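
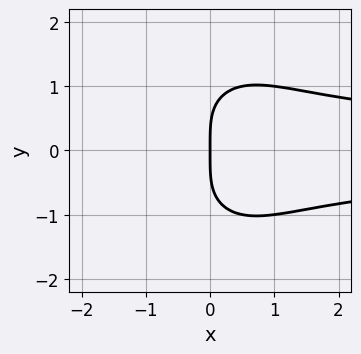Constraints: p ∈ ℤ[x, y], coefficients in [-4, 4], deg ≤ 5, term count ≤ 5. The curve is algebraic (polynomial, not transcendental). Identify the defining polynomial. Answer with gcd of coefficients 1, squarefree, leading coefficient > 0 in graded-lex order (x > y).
2*x^2*y^2 + y^4 - 3*x

Degree: a generic line meets the curve in up to 4 points, so deg p = 4.
Symmetries: it's symmetric under y → −y, forcing even powers of y.
From the axis intercepts and sections: one y-axis crossing is at y = 0; it meets the x-axis at x = 0 (among the integer gridlines).
The integer polynomial consistent with all of this is the stated p.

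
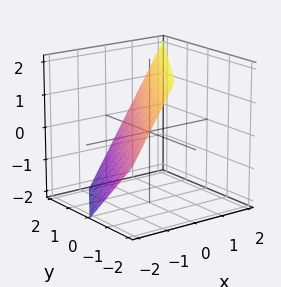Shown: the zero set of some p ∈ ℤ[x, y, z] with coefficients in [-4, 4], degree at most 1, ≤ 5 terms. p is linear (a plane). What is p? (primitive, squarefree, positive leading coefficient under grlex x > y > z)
3*x - 2*y - 2*z + 2

(a) The degree is 1 — every cross-section is a straight line — this is a plane.
(b) From the axis intercepts and sections: one z-axis crossing is at z = 1; it crosses the y-axis at the gridline y = 1.
(c) Assembling these constraints gives the stated polynomial.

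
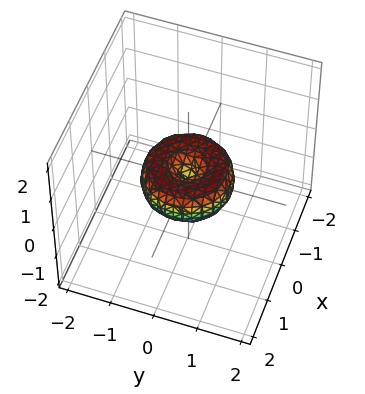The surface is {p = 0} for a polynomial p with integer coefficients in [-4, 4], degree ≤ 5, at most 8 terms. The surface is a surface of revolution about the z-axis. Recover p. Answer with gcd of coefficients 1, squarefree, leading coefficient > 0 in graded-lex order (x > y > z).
(a) deg p = 4. The shape is more complex than any degree-3 surface.
(b) Symmetries: the surface is invariant under rotation about z: p = q(x² + y², z).
(c) Observable constraints: a circular section at z = 0 has radius exactly 1; it crosses the z-axis at the gridline z = 0; among the integer gridlines, it crosses the x-axis at x ∈ {-1, 0, 1}; among the integer gridlines, it crosses the y-axis at y ∈ {-1, 0, 1}.
(d) Solving for integer coefficients yields p as stated.

x^4 + 2*x^2*y^2 + y^4 - x^2 - y^2 + z^2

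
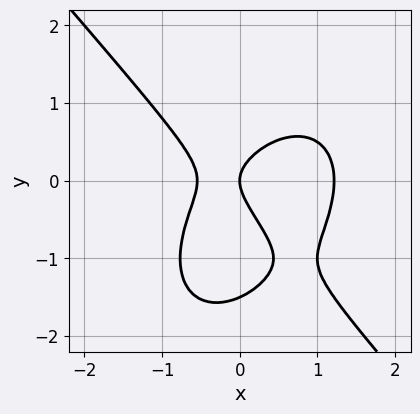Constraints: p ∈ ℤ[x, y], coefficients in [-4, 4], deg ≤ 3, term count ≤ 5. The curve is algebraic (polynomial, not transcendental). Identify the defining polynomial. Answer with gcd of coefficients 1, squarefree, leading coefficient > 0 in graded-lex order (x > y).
3*x^3 + 2*y^3 - 2*x^2 + 3*y^2 - 2*x

deg p = 3. The shape is more complex than any degree-2 curve.
From the visible intercepts: it crosses the y-axis at the gridline y = 0; it meets the x-axis at x = 0 (among the integer gridlines).
Together with the visible shape, these determine p as stated.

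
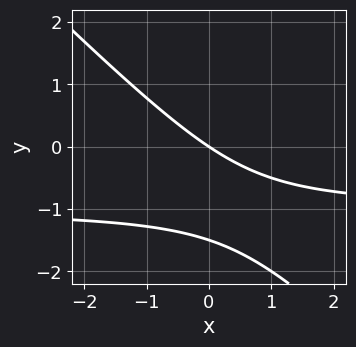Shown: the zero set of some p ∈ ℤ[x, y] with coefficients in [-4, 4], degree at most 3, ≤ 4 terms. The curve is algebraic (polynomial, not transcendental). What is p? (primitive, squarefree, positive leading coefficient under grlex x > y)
(a) deg p = 2. A generic line meets the curve in up to 2 points.
(b) From the axis intercepts and sections: it meets the y-axis at y = 0 (among the integer gridlines); it meets the x-axis at x = 0 (among the integer gridlines).
(c) Together with the visible shape, these determine p as stated.

2*x*y + 2*y^2 + 2*x + 3*y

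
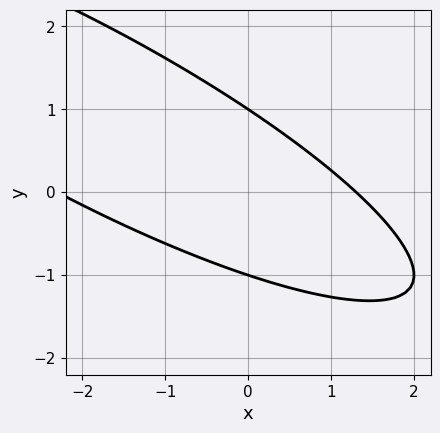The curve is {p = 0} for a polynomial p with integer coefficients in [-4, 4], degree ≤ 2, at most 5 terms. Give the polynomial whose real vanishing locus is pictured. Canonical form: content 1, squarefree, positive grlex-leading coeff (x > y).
First, deg p = 2. The shape is more complex than any degree-1 curve.
Next, checking where it meets the axes: the y-axis gridline crossings are at y ∈ {-1, 1}.
Finally, fitting integer coefficients to these (and the overall shape) gives p.

x^2 + 3*x*y + 3*y^2 + x - 3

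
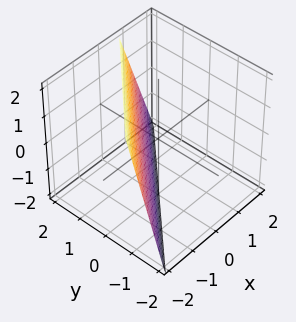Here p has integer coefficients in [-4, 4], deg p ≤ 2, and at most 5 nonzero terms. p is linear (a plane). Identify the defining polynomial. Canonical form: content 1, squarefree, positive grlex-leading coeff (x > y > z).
3*x - 3*y + z + 2

1. The degree is 1 — every cross-section is a straight line — this is a plane.
2. Against the integer gridlines: it meets the z-axis at z = -2 (among the integer gridlines).
3. Assembling these constraints gives the stated polynomial.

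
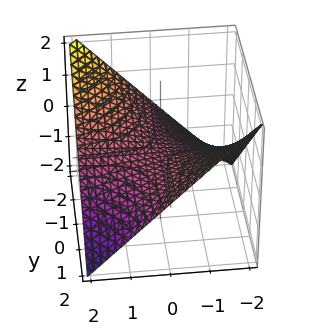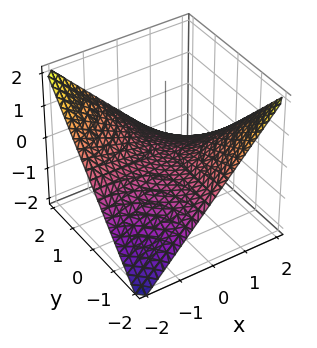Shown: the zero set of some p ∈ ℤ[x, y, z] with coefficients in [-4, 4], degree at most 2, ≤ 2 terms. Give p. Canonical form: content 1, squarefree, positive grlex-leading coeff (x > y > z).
x*y + 2*z

(a) The degree is 2 — a hyperbolic paraboloid; a quadric.
(b) Observable constraints: every point of the y-axis in the box is on the surface; the visible x-axis segment lies entirely on the surface.
(c) These observations pin down the coefficients.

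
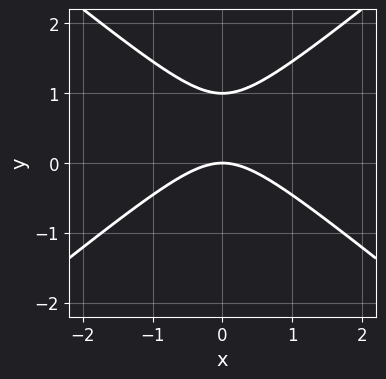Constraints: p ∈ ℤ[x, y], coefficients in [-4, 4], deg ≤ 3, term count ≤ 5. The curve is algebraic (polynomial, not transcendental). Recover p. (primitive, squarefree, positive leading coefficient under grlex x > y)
2*x^2 - 3*y^2 + 3*y

1. The degree is 2 — a generic line meets the curve in up to 2 points.
2. Symmetries: it's symmetric under x → −x, forcing even powers of x.
3. From the axis intercepts and sections: it meets the x-axis at x = 0 (among the integer gridlines); the y-axis gridline crossings are at y ∈ {0, 1}.
4. Putting this together gives p.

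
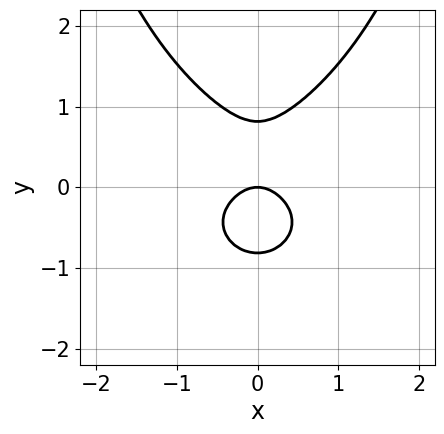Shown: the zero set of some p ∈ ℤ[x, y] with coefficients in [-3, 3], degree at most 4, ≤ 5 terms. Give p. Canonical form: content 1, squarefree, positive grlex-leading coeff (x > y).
First, deg p = 4. The shape is more complex than any degree-3 curve.
Then, symmetries: it's symmetric under x → −x, forcing even powers of x.
Next, reading off the gridlines: it crosses the y-axis at the gridline y = 0; it meets the x-axis at x = 0 (among the integer gridlines).
Finally, matching integer coefficients to the picture gives p.

2*x^2*y^2 - 3*y^3 + 3*x^2 + 2*y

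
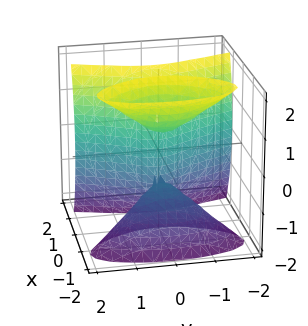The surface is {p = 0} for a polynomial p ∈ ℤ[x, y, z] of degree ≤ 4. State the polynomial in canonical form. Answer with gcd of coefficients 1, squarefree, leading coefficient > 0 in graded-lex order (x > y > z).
2*x^3 - x*z^2 + 2*x^2 - y^2 + x

1. deg p = 3. No degree-2 surface has this shape.
2. Observable constraints: the visible z-axis segment lies entirely on the surface; one x-axis crossing is at x = 0; it crosses the y-axis at the gridline y = 0.
3. Together with the visible shape, these determine p as stated.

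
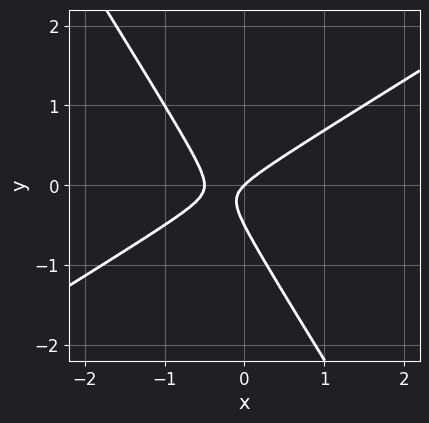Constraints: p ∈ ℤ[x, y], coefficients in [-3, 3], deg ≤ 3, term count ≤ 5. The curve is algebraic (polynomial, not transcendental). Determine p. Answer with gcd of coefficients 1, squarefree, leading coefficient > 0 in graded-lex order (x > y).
1. Degree: a generic line meets the curve in up to 2 points, so deg p = 2.
2. Reading off the gridlines: one y-axis crossing is at y = 0; it meets the x-axis at x = 0 (among the integer gridlines).
3. Putting this together gives p.

2*x^2 - 2*x*y - 2*y^2 + x - y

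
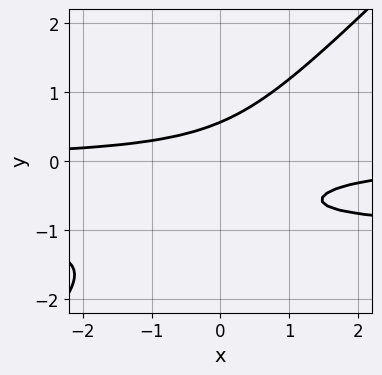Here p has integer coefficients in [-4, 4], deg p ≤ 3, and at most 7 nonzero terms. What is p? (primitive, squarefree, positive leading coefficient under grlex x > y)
1. Degree: a generic line meets the curve in up to 3 points, so deg p = 3.
2. From the axis intercepts and sections: it misses every integer gridline on the x-axis.
3. Assembling these constraints gives the stated polynomial.

2*x*y^2 - 2*y^3 + 2*x*y - 2*y^2 + 1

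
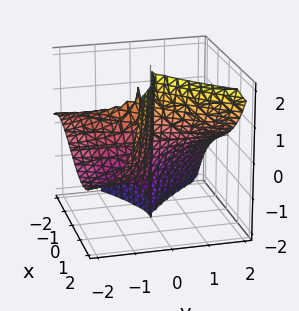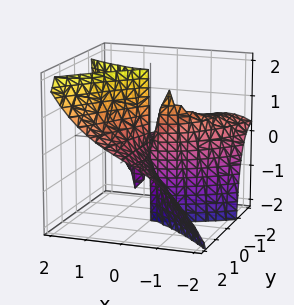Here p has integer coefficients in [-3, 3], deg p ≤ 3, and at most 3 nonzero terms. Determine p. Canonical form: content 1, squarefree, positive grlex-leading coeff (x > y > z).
First, degree: the shape is more complex than any degree-2 surface, so deg p = 3.
Then, observable constraints: the visible z-axis segment lies entirely on the surface; it crosses the x-axis at the gridline x = 0; the visible y-axis segment lies entirely on the surface.
Finally, putting this together gives p.

x^3 - 3*y^2*z + 3*x*y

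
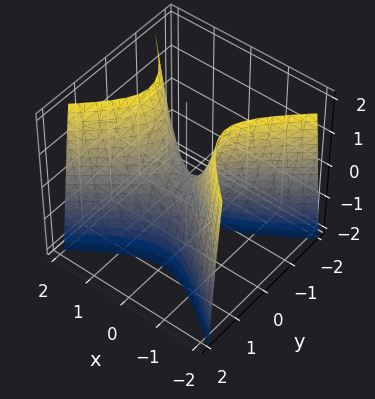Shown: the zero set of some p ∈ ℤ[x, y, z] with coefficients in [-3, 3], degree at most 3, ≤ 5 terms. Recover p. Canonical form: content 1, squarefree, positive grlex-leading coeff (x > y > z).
2*x^2 - 3*y^2 - z

1. The degree is 2 — a saddle surface; a quadric.
2. Symmetries: the x ↦ −x reflection is a symmetry, so x appears only in even powers; mirror symmetry y ↦ −y ⇒ only even powers of y.
3. From the axis intercepts and sections: one z-axis crossing is at z = 0; it meets the y-axis at y = 0 (among the integer gridlines); it crosses the x-axis at the gridline x = 0.
4. Together with the visible shape, these determine p as stated.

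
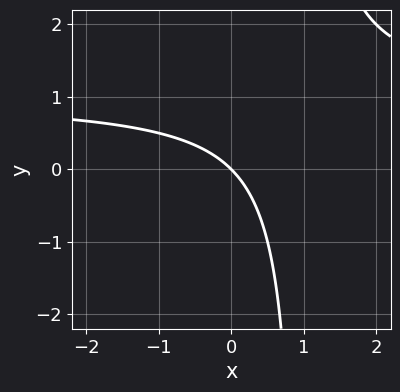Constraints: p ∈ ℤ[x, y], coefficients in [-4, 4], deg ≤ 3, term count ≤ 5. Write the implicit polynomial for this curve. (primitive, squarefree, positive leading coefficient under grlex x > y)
x*y - x - y

The degree is 2 — a generic line meets the curve in up to 2 points.
Observable constraints: it meets the y-axis at y = 0 (among the integer gridlines); one x-axis crossing is at x = 0.
The integer polynomial consistent with all of this is the stated p.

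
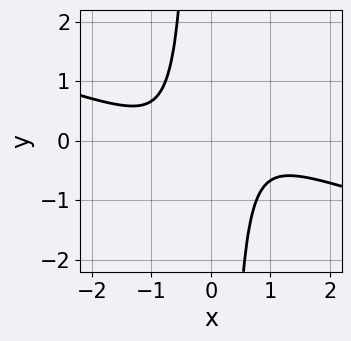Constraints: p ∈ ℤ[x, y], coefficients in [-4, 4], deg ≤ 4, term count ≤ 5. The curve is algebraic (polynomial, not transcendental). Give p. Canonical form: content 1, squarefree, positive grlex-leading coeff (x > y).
First, degree: no degree-3 curve has this shape, so deg p = 4.
Next, checking where it meets the axes: it misses every integer gridline on the y-axis; no x-intercept at any integer in the box.
Finally, assembling these constraints gives the stated polynomial.

x^4 + 3*x^3*y + 1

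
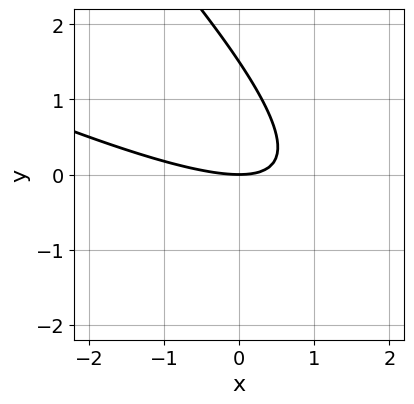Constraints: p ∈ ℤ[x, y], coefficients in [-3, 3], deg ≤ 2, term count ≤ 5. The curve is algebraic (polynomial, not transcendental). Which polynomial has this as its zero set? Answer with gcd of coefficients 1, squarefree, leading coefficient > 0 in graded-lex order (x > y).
Degree: a generic line meets the curve in up to 2 points, so deg p = 2.
Checking where it meets the axes: one x-axis crossing is at x = 0; one y-axis crossing is at y = 0.
Together with the visible shape, these determine p as stated.

x^2 + 3*x*y + 2*y^2 - 3*y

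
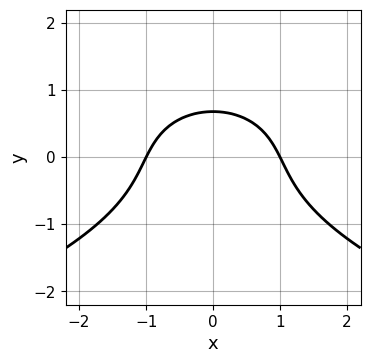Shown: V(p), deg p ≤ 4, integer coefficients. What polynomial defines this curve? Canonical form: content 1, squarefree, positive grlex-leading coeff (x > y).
y^3 + x^2 + y - 1

(a) Degree: a generic line meets the curve in up to 3 points, so deg p = 3.
(b) Symmetries: mirror symmetry x ↦ −x ⇒ only even powers of x.
(c) Against the integer gridlines: among the integer gridlines, it crosses the x-axis at x ∈ {-1, 1}.
(d) The integer polynomial consistent with all of this is the stated p.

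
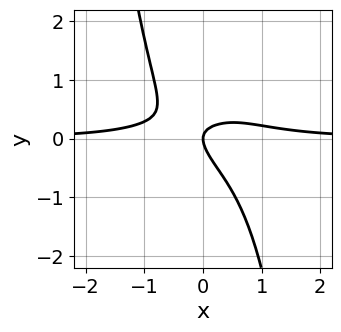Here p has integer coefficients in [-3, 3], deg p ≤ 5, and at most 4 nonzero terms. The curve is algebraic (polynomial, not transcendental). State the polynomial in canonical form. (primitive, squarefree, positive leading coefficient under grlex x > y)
2*x^3*y + 2*x*y + 2*y^2 - x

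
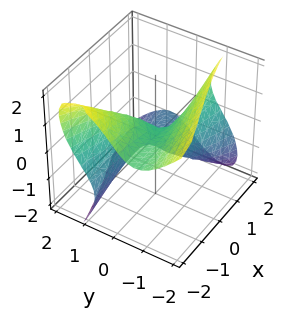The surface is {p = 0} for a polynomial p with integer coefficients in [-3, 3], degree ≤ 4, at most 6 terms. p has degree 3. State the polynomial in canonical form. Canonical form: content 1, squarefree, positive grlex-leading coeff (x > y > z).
1. Degree: a generic line meets the surface in up to 3 points, so deg p = 3.
2. Reading off the gridlines: it meets the x-axis at x = 0 (among the integer gridlines); it meets the y-axis at y = 0 (among the integer gridlines); it meets the z-axis at z = 0 (among the integer gridlines).
3. These observations pin down the coefficients.

2*x*y*z + 2*y^3 + z^3 + x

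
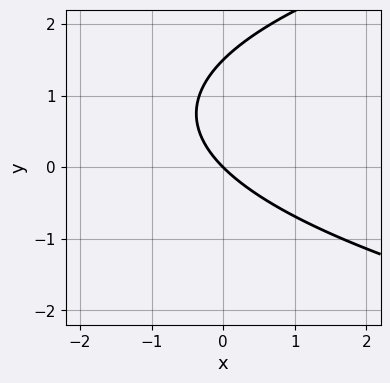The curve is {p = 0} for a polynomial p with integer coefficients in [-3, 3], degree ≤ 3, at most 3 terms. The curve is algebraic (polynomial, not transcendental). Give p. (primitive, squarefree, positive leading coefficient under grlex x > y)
Degree: no degree-1 curve has this shape, so deg p = 2.
From the visible intercepts: it crosses the y-axis at the gridline y = 0; it crosses the x-axis at the gridline x = 0.
Putting this together gives p.

2*y^2 - 3*x - 3*y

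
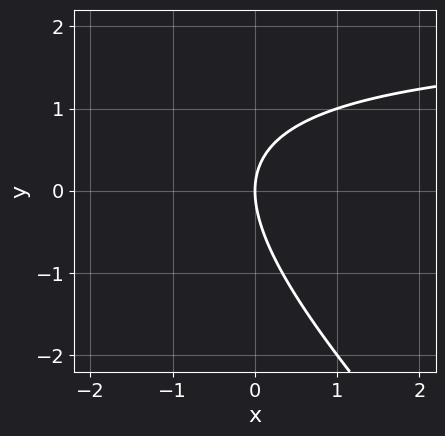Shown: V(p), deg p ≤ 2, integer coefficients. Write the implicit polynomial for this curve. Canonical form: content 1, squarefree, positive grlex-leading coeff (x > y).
x*y + y^2 - 2*x

deg p = 2. No degree-1 curve has this shape.
From the axis intercepts and sections: it crosses the y-axis at the gridline y = 0; it meets the x-axis at x = 0 (among the integer gridlines).
Matching integer coefficients to the picture gives p.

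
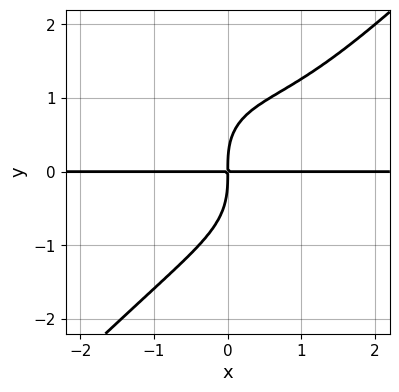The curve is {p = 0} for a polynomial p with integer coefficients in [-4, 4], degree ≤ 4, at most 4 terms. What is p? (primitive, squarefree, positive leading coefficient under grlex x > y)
x^3*y - y^4 - x^2*y + 2*x*y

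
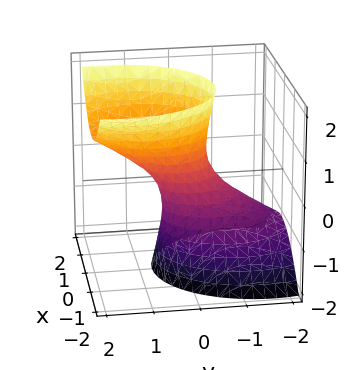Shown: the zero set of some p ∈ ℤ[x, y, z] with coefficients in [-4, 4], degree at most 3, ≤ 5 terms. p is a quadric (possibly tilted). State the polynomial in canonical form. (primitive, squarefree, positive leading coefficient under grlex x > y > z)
3*x^2 + 2*y^2 - 3*y*z - z^2 - 1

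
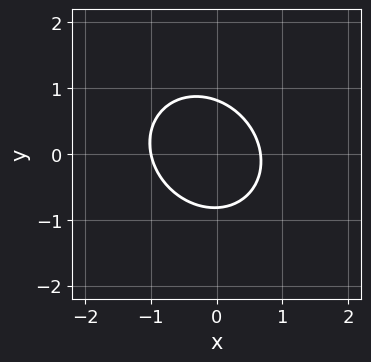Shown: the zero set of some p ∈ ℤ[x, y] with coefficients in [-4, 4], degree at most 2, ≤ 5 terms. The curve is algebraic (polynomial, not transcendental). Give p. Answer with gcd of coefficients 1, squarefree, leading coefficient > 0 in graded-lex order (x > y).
1. deg p = 2.
2. Reading off the gridlines: one x-axis crossing is at x = -1.
3. Together with the visible shape, these determine p as stated.

3*x^2 + x*y + 3*y^2 + x - 2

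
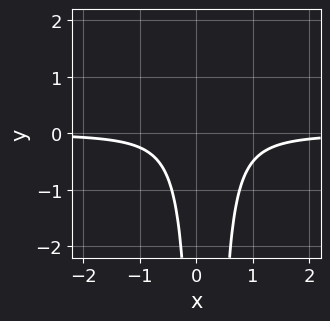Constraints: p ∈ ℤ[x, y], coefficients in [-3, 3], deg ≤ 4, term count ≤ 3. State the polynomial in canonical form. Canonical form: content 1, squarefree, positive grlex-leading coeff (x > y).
3*x^2*y - x*y + 1

(a) deg p = 3. A generic line meets the curve in up to 3 points.
(b) Checking where it meets the axes: the curve avoids every integer y-axis point in the box; no x-intercept at any integer in the box.
(c) Putting this together gives p.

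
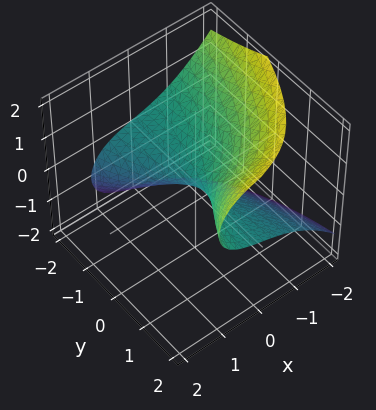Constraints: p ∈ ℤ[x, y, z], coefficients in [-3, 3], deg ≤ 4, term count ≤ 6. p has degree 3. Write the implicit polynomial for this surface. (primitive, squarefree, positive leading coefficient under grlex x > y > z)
First, the degree is 3 — no degree-2 surface has this shape.
Then, from the visible intercepts: every point of the y-axis in the box is on the surface; it crosses the z-axis at the gridline z = 0; it crosses the x-axis at the gridline x = 0.
Finally, matching integer coefficients to the picture gives p.

x^3 - 3*y*z + 3*z^2 + 2*x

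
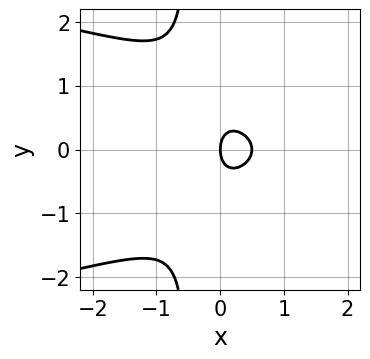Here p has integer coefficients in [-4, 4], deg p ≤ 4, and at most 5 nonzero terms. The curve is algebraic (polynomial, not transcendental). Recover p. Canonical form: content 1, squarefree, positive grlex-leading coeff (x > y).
2*x*y^2 + 2*x^2 + y^2 - x

1. deg p = 3. The shape is more complex than any degree-2 curve.
2. Symmetries: the y ↦ −y reflection is a symmetry, so y appears only in even powers.
3. Observable constraints: it meets the y-axis at y = 0 (among the integer gridlines); it crosses the x-axis at the gridline x = 0.
4. Putting this together gives p.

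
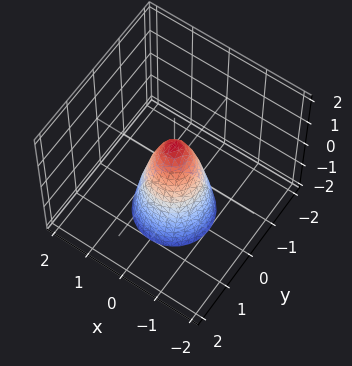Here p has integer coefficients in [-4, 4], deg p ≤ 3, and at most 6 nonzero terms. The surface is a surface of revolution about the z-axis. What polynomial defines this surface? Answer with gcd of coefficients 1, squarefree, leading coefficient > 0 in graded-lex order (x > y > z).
First, deg p = 2.
Then, symmetries: every cross-section ⟂ z is a circle, so x, y appear only via x² + y².
Next, reading off the gridlines: one z-axis crossing is at z = 1; a circular section at z = -1 has radius between 0 and 1.
Finally, the integer polynomial consistent with all of this is the stated p.

3*x^2 + 3*y^2 + z - 1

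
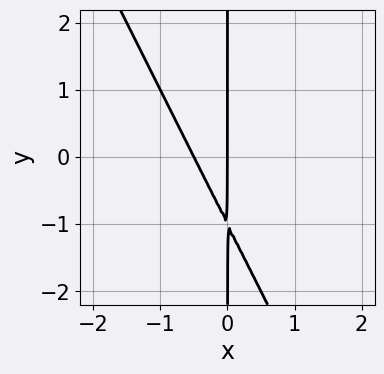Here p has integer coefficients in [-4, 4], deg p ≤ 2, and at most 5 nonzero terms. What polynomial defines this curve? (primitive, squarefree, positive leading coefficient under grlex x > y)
First, degree: a generic line meets the curve in up to 2 points, so deg p = 2.
Next, against the integer gridlines: one x-axis crossing is at x = 0; the visible y-axis segment lies entirely on the curve.
Finally, solving for integer coefficients yields p as stated.

2*x^2 + x*y + x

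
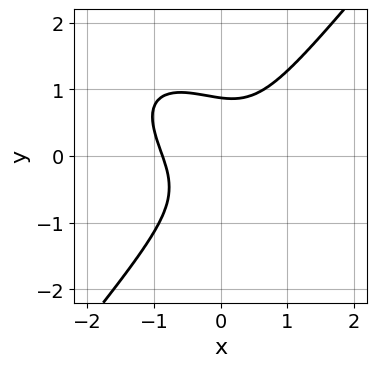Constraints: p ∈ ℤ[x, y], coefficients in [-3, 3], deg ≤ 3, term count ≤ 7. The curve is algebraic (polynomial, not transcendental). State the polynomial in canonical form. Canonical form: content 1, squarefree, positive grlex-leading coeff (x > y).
3*x^3 + 2*x^2*y - 3*y^3 - x*y + 2

deg p = 3. No degree-2 curve has this shape.
The integer polynomial consistent with all of this is the stated p.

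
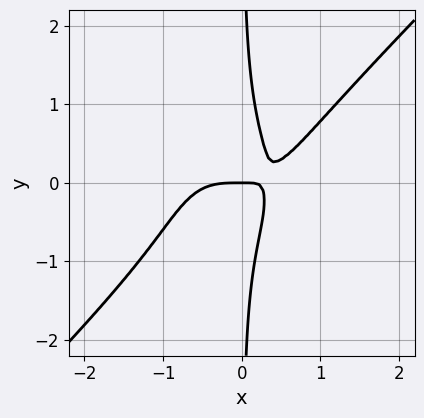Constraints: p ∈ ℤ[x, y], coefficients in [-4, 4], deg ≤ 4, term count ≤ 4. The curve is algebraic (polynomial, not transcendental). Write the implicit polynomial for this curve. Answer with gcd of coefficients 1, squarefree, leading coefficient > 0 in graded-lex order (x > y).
3*x^4 - 3*x*y^3 - 3*x*y + y

1. The degree is 4 — the shape is more complex than any degree-3 curve.
2. From the axis intercepts and sections: it meets the x-axis at x = 0 (among the integer gridlines); one y-axis crossing is at y = 0.
3. The integer polynomial consistent with all of this is the stated p.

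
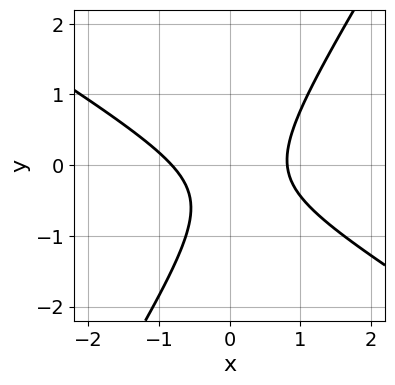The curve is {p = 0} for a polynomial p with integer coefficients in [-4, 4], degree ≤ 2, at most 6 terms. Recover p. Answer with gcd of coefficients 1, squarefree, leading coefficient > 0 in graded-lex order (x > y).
First, degree: a generic line meets the curve in up to 2 points, so deg p = 2.
Next, observable constraints: it misses every integer gridline on the y-axis.
Finally, the integer polynomial consistent with all of this is the stated p.

3*x^2 + 3*x*y - 3*y^2 - 2*y - 2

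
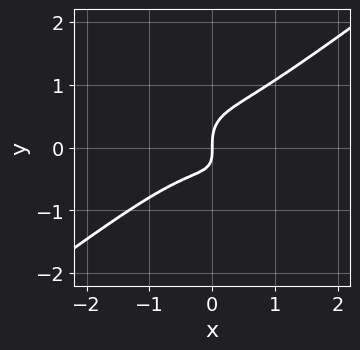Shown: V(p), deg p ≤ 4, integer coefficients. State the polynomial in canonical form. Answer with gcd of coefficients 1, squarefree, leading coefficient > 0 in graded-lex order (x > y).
3*x^3 - 3*x*y^2 - 3*y^3 + 2*x*y + 2*x

Degree: no degree-2 curve has this shape, so deg p = 3.
Reading off the gridlines: it meets the x-axis at x = 0 (among the integer gridlines); it meets the y-axis at y = 0 (among the integer gridlines).
The integer polynomial consistent with all of this is the stated p.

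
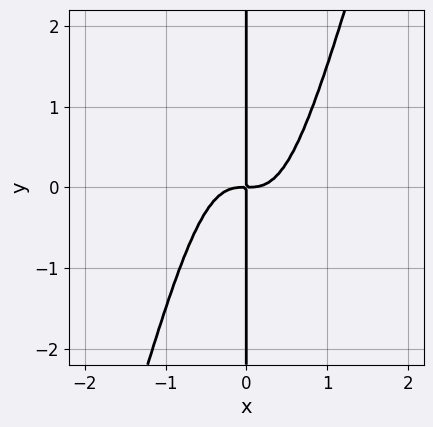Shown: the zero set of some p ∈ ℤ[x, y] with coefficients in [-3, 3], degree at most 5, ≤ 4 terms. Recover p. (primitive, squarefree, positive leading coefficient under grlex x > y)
3*x^4 - x^3*y - x*y

First, deg p = 4.
Next, from the axis intercepts and sections: every point of the y-axis in the box is on the curve.
Finally, the integer polynomial consistent with all of this is the stated p.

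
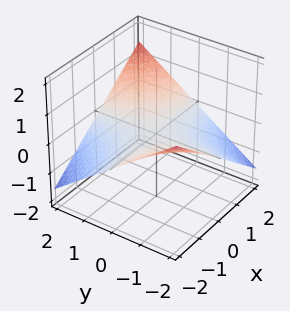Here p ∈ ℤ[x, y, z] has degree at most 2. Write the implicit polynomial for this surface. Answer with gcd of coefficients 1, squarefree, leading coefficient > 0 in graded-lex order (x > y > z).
1. The degree is 2 — a hyperbolic paraboloid; a quadric.
2. From the visible intercepts: every point of the y-axis in the box is on the surface; the visible x-axis segment lies entirely on the surface; one z-axis crossing is at z = 0.
3. Fitting integer coefficients to these (and the overall shape) gives p.

x*y - 3*z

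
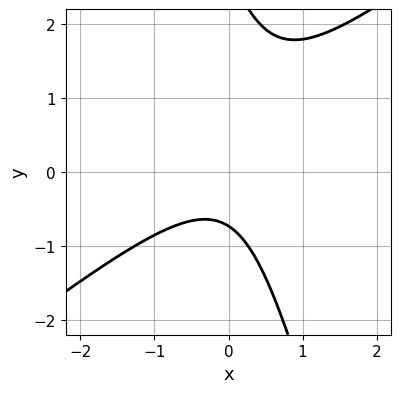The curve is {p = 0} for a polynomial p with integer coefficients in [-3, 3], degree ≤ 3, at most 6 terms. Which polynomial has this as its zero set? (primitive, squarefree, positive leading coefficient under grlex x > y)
deg p = 2. A generic line meets the curve in up to 2 points.
From the visible intercepts: no x-intercept at any integer in the box.
Putting this together gives p.

3*x^2 - 3*x*y - y^2 + 2*y + 2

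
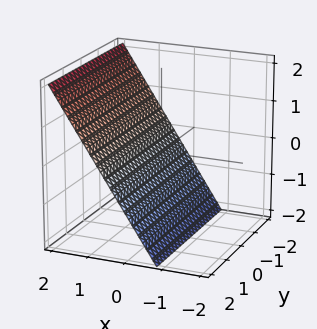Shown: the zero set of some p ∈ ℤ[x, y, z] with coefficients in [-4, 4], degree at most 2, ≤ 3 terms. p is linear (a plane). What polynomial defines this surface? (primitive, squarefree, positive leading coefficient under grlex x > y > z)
3*x - 2*z - 2

First, deg p = 1. The surface is flat (a plane).
Next, from the axis intercepts and sections: it misses every integer gridline on the y-axis; one z-axis crossing is at z = -1.
Finally, solving for integer coefficients yields p as stated.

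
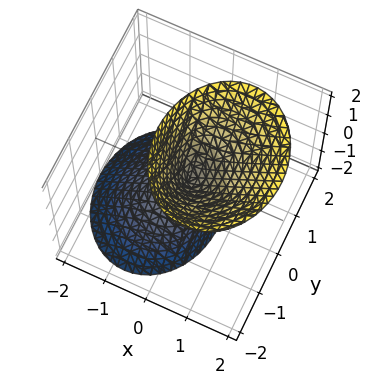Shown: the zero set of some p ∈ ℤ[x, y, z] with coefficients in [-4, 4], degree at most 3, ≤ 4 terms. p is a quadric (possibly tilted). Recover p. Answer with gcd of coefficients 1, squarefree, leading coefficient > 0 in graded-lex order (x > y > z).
3*x^2 - 2*x*z + 2*y^2 - z^2

(a) There are 2 components.
(b) The degree is 2 — a generic line meets the surface in up to 2 points.
(c) From the axis intercepts and sections: it crosses the x-axis at the gridline x = 0; it meets the z-axis at z = 0 (among the integer gridlines); it crosses the y-axis at the gridline y = 0.
(d) Putting this together gives p.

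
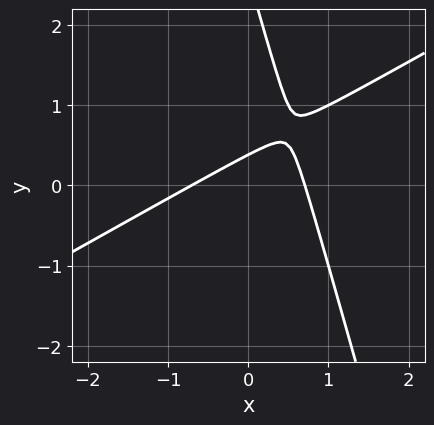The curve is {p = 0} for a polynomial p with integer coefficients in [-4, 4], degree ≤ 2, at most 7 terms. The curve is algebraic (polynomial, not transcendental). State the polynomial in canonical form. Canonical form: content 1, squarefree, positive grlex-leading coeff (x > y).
The degree is 2 — the shape is more complex than any degree-1 curve.
Putting this together gives p.

2*x^2 - 3*x*y - y^2 + 3*y - 1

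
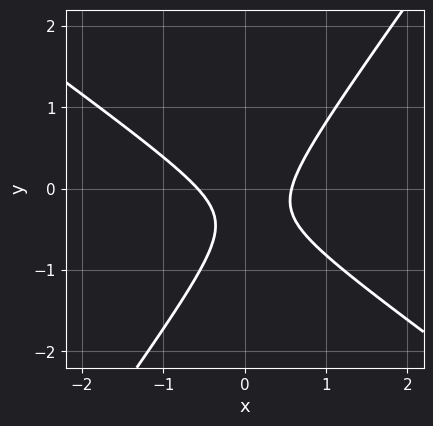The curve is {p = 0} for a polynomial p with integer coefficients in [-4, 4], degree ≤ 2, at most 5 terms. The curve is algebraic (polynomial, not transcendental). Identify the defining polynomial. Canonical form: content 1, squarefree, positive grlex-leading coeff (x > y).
(a) deg p = 2. A generic line meets the curve in up to 2 points.
(b) From the visible intercepts: it misses every integer gridline on the y-axis.
(c) Assembling these constraints gives the stated polynomial.

3*x^2 + 2*x*y - 3*y^2 - 2*y - 1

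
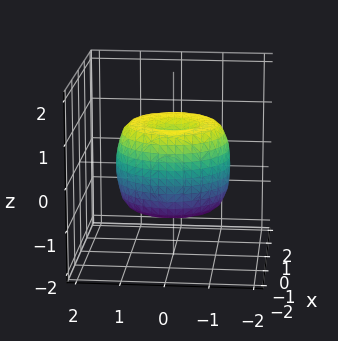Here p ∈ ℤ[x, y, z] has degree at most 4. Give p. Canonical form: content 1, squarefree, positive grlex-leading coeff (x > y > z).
2*x^4 + 4*x^2*y^2 + 2*y^4 - 3*x^2 - 3*y^2 + 2*z^2 - 1

1. The degree is 4 — a generic line meets the surface in up to 4 points.
2. Symmetries: rotational symmetry about the z-axis ⇒ p depends on x, y only through x² + y².
3. From the axis intercepts and sections: a circular section at z = 0 has radius between 1 and 2.
4. Fitting integer coefficients to these (and the overall shape) gives p.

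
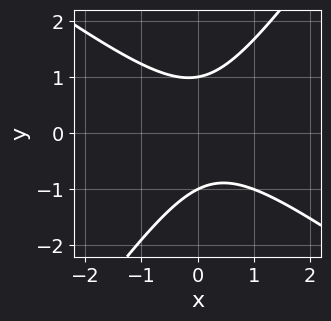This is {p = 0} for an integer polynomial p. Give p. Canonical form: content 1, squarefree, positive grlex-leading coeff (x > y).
(a) deg p = 2.
(b) From the axis intercepts and sections: it misses every integer gridline on the x-axis; the y-axis gridline crossings are at y ∈ {-1, 1}.
(c) The integer polynomial consistent with all of this is the stated p.

3*x^2 + 2*x*y - 3*y^2 - x + 3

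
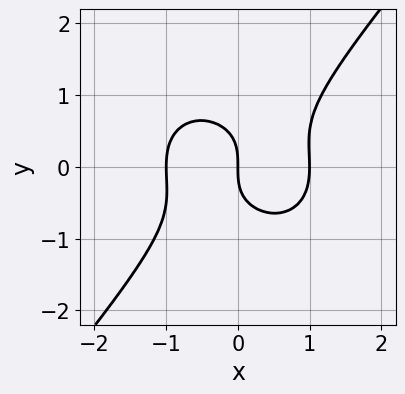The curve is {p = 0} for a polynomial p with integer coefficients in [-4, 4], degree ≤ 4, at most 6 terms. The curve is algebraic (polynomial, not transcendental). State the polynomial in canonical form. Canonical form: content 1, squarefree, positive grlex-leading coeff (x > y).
1. The degree is 3 — the shape is more complex than any degree-2 curve.
2. Observable constraints: the x-axis gridline crossings are at x ∈ {-1, 0, 1}; one y-axis crossing is at y = 0.
3. Fitting integer coefficients to these (and the overall shape) gives p.

2*x^3 + x*y^2 - 2*y^3 - 2*x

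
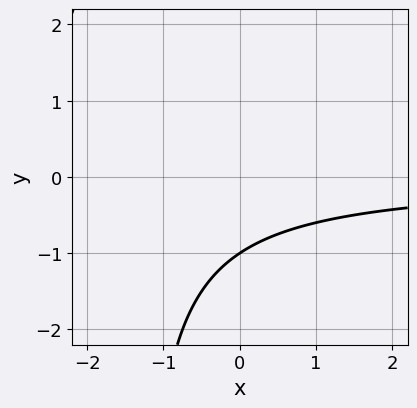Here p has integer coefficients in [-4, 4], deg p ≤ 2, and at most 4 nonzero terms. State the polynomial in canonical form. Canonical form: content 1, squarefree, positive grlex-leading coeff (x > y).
Degree: the shape is more complex than any degree-1 curve, so deg p = 2.
Reading off the gridlines: it meets the y-axis at y = -1 (among the integer gridlines); no x-intercept at any integer in the box.
These observations pin down the coefficients.

2*x*y + 3*y + 3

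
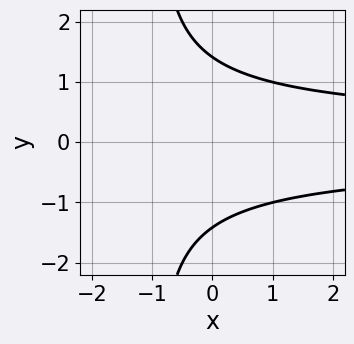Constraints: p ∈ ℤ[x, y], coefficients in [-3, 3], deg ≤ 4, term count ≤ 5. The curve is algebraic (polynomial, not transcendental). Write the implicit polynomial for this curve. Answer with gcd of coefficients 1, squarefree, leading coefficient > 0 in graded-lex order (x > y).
x*y^2 + y^2 - 2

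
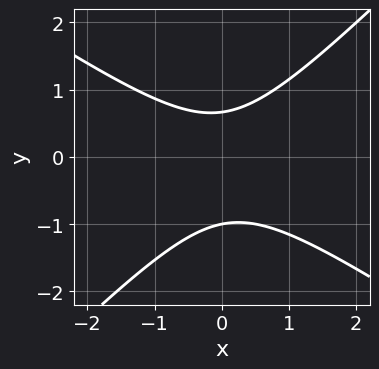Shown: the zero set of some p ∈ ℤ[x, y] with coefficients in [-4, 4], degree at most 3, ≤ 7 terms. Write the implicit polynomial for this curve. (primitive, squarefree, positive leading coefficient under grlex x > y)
deg p = 2.
From the axis intercepts and sections: the curve avoids every integer x-axis point in the box; one y-axis crossing is at y = -1.
Solving for integer coefficients yields p as stated.

2*x^2 + x*y - 3*y^2 - y + 2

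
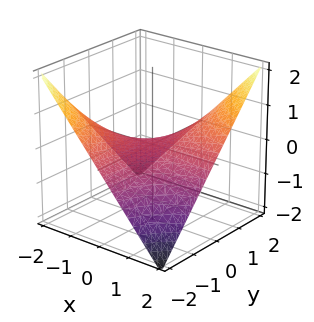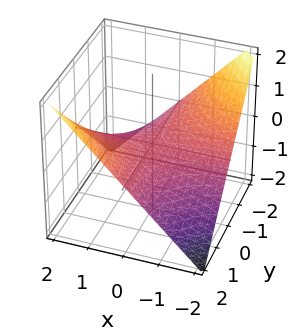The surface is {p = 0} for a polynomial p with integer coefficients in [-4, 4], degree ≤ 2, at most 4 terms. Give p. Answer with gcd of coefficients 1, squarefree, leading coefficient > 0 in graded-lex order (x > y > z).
(a) The degree is 2 — a saddle surface; a quadric.
(b) Against the integer gridlines: it meets the z-axis at z = 0 (among the integer gridlines); the visible x-axis segment lies entirely on the surface.
(c) The integer polynomial consistent with all of this is the stated p. Check: (0, 2, 0) on the y-axis lies on the surface, and p(0, 2, 0) = 0. ✓

x*y - 2*z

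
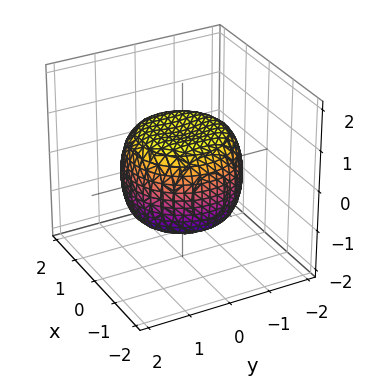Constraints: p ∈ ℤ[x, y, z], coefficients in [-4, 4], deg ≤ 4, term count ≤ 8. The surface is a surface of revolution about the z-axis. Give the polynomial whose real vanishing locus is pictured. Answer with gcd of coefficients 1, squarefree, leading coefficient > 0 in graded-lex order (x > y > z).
1. deg p = 4. A generic line meets the surface in up to 4 points.
2. Symmetries: rotational symmetry about the z-axis ⇒ p depends on x, y only through x² + y².
3. From the visible intercepts: a circular section at z = -1 has radius exactly 1; among the integer gridlines, it crosses the z-axis at z ∈ {-1, 1}.
4. These observations pin down the coefficients.

2*x^4 + 4*x^2*y^2 + 2*y^4 - 2*x^2 - 2*y^2 + 3*z^2 - 3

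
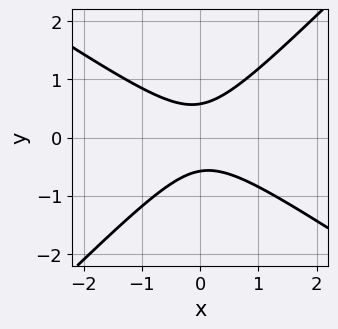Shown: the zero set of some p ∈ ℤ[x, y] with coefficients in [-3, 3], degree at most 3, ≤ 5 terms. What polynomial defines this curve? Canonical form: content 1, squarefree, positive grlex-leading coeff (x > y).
2*x^2 + x*y - 3*y^2 + 1

The degree is 2 — no degree-1 curve has this shape.
Reading off the gridlines: no x-intercept at any integer in the box.
Fitting integer coefficients to these (and the overall shape) gives p.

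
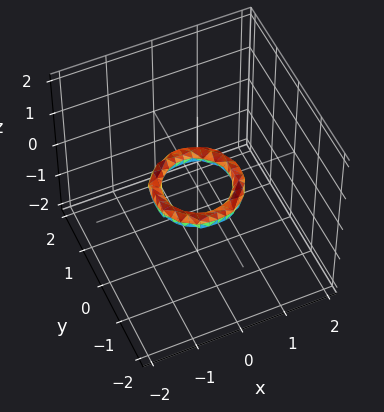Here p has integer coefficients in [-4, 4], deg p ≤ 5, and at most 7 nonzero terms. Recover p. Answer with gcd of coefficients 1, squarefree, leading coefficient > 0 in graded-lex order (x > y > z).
2*x^4 + 4*x^2*y^2 + 2*y^4 - 3*x^2 - 3*y^2 + 3*z^2 + 1

First, degree: a generic line meets the surface in up to 4 points, so deg p = 4.
Next, by symmetry, the z-axis is an axis of rotation, so x and y enter only as x² + y².
Next, against the integer gridlines: among the integer gridlines, it crosses the y-axis at y ∈ {-1, 1}; a circular section at z = 0 has radius between 0 and 1; among the integer gridlines, it crosses the x-axis at x ∈ {-1, 1}; no z-intercept at any integer in the box.
Finally, putting this together gives p.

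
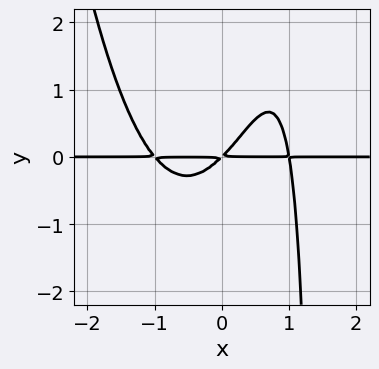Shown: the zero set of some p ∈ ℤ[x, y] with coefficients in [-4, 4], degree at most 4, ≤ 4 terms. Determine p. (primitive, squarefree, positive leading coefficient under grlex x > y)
3*x^3*y - 2*x*y^2 - 3*x*y + 3*y^2

First, the degree is 4 — no degree-3 curve has this shape.
Next, reading off the gridlines: the visible x-axis segment lies entirely on the curve.
Finally, the integer polynomial consistent with all of this is the stated p.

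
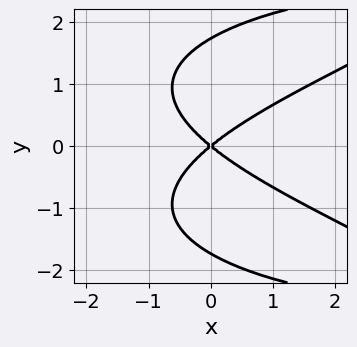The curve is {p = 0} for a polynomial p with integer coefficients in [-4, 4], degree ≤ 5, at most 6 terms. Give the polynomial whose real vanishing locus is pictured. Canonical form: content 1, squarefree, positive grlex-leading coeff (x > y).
y^4 - 2*x*y^2 + 2*x^2 - 3*y^2

First, degree: no degree-3 curve has this shape, so deg p = 4.
Then, symmetries: mirror symmetry y ↦ −y ⇒ only even powers of y.
Then, checking where it meets the axes: one x-axis crossing is at x = 0; it meets the y-axis at y = 0 (among the integer gridlines).
Finally, matching integer coefficients to the picture gives p.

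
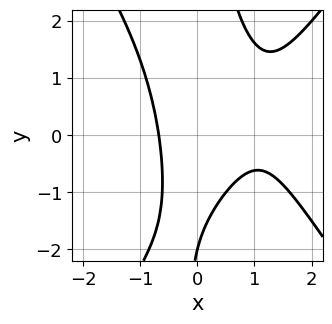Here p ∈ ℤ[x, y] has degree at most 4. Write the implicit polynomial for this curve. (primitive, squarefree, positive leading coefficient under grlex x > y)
2*x^3 - x*y^2 - 3*x^2 + y + 2

(a) deg p = 3. A generic line meets the curve in up to 3 points.
(b) From the axis intercepts and sections: one y-axis crossing is at y = -2.
(c) Assembling these constraints gives the stated polynomial.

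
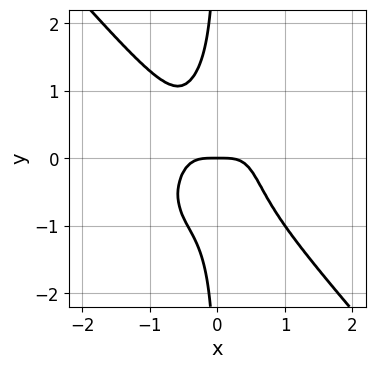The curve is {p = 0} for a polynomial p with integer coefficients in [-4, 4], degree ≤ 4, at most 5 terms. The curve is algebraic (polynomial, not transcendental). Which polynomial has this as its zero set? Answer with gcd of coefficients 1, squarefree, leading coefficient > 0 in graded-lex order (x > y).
1. Degree: a generic line meets the curve in up to 4 points, so deg p = 4.
2. Against the integer gridlines: it meets the x-axis at x = 0 (among the integer gridlines); one y-axis crossing is at y = 0.
3. Fitting integer coefficients to these (and the overall shape) gives p.

3*x^4 + 2*x*y^3 + y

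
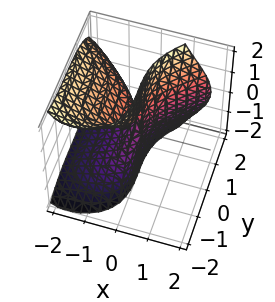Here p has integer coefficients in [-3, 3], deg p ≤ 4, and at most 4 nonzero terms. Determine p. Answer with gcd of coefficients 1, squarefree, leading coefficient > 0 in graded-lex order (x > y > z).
1. deg p = 3.
2. From the visible intercepts: the visible z-axis segment lies entirely on the surface; it meets the x-axis at x = 0 (among the integer gridlines).
3. Assembling these constraints gives the stated polynomial.

2*x*z^2 - y^3 + 3*x^2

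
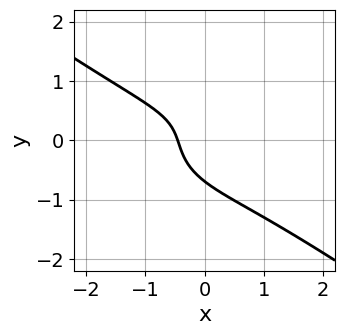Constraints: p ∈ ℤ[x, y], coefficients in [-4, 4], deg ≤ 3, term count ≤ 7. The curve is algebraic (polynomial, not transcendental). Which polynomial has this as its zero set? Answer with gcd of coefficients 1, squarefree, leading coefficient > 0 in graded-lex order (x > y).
First, deg p = 3. A generic line meets the curve in up to 3 points.
Finally, matching integer coefficients to the picture gives p.

x^3 + 3*y^3 - 2*x*y + 2*x + 1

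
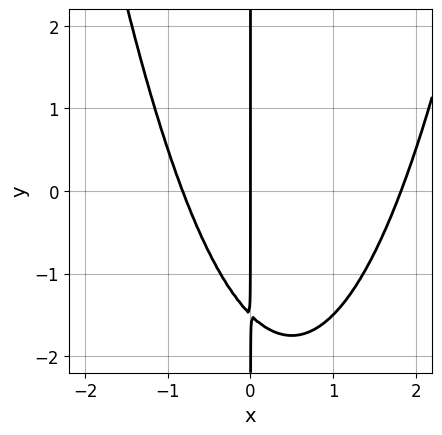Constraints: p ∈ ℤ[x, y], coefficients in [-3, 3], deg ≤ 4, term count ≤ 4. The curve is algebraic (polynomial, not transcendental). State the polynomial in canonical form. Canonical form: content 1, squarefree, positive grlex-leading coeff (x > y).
First, deg p = 3. No degree-2 curve has this shape.
Next, against the integer gridlines: it crosses the x-axis at the gridline x = 0; every point of the y-axis in the box is on the curve.
Finally, solving for integer coefficients yields p as stated.

2*x^3 - 2*x^2 - 2*x*y - 3*x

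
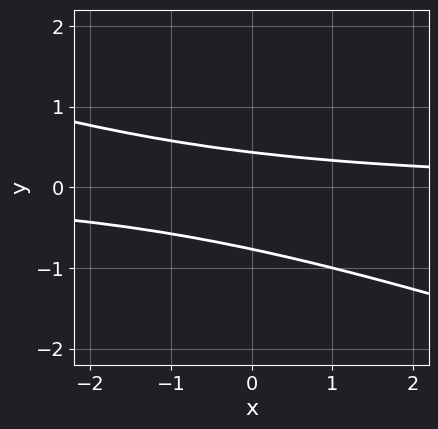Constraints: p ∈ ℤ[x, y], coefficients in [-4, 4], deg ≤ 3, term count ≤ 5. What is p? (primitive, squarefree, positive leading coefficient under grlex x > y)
(a) Degree: a generic line meets the curve in up to 2 points, so deg p = 2.
(b) Reading off the gridlines: no x-intercept at any integer in the box.
(c) Matching integer coefficients to the picture gives p.

x*y + 3*y^2 + y - 1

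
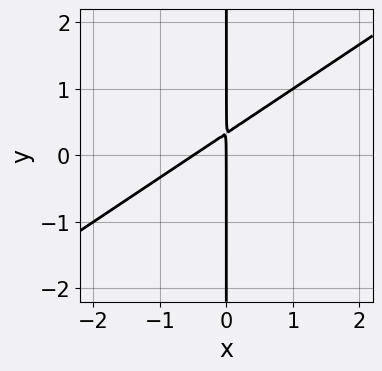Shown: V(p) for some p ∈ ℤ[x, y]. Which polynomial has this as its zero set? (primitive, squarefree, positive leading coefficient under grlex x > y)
The degree is 2 — a generic line meets the curve in up to 2 points.
Checking where it meets the axes: every point of the y-axis in the box is on the curve; one x-axis crossing is at x = 0.
These observations pin down the coefficients.

2*x^2 - 3*x*y + x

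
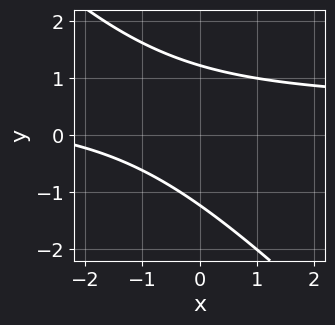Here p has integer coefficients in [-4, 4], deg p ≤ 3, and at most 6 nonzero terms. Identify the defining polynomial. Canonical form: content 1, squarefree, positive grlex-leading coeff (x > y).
First, degree: the shape is more complex than any degree-1 curve, so deg p = 2.
Next, checking where it meets the axes: it misses every integer gridline on the x-axis.
Finally, solving for integer coefficients yields p as stated.

2*x*y + 2*y^2 - x - 3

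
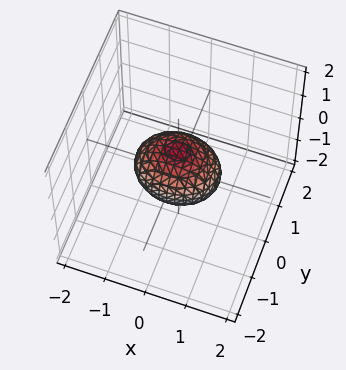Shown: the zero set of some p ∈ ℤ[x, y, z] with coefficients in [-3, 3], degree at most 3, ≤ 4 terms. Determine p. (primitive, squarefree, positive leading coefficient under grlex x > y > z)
deg p = 2. A closed, bounded, convex surface; a quadric.
Symmetries: it's symmetric under x → −x, forcing even powers of x; the y ↦ −y reflection is a symmetry, so y appears only in even powers; it's symmetric under z → −z, forcing even powers of z.
Against the integer gridlines: the x-axis gridline crossings are at x ∈ {-1, 1}.
Fitting integer coefficients to these (and the overall shape) gives p.

2*x^2 + 3*y^2 + 3*z^2 - 2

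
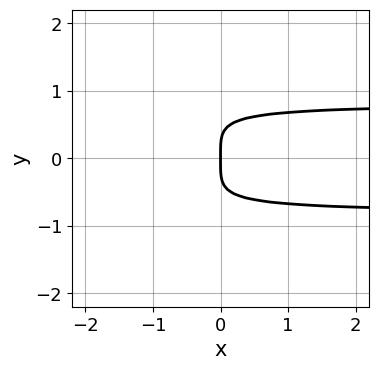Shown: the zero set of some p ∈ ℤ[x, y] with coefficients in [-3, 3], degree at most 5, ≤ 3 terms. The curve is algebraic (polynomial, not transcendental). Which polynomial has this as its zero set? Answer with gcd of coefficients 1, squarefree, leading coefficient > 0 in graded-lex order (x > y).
3*y^4 + 3*x*y^2 - 2*x

1. deg p = 4. No degree-3 curve has this shape.
2. Symmetries: it's symmetric under y → −y, forcing even powers of y.
3. Against the integer gridlines: one x-axis crossing is at x = 0; it meets the y-axis at y = 0 (among the integer gridlines).
4. Assembling these constraints gives the stated polynomial.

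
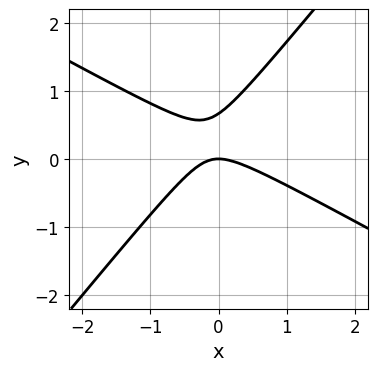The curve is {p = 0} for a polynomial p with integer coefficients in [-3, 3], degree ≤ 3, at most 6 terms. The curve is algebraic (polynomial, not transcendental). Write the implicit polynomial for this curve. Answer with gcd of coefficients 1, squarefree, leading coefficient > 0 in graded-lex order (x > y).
2*x^2 + 2*x*y - 3*y^2 + 2*y

First, deg p = 2. The shape is more complex than any degree-1 curve.
Next, from the visible intercepts: it meets the x-axis at x = 0 (among the integer gridlines); one y-axis crossing is at y = 0.
Finally, assembling these constraints gives the stated polynomial.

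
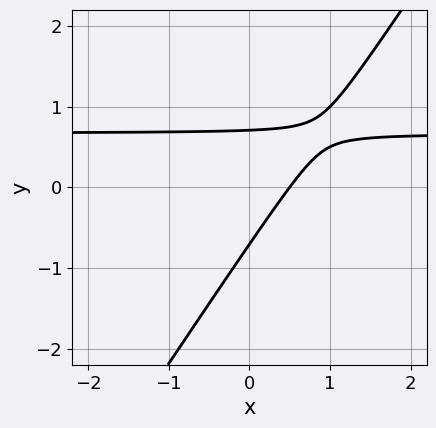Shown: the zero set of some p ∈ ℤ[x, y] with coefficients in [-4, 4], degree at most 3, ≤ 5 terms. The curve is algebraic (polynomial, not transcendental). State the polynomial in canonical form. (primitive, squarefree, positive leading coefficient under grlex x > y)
3*x*y - 2*y^2 - 2*x + 1

deg p = 2. The shape is more complex than any degree-1 curve.
Matching integer coefficients to the picture gives p.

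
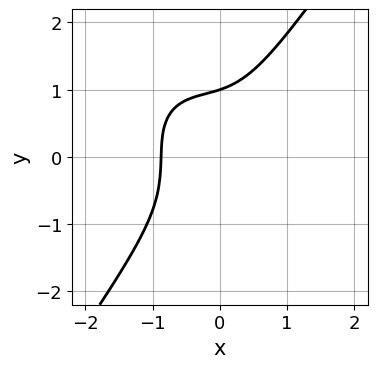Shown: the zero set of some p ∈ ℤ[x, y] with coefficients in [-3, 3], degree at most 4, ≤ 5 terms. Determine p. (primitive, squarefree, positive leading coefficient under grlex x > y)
3*x^3 + 2*x^2*y - 2*y^3 + 2*x*y + 2

First, deg p = 3. A generic line meets the curve in up to 3 points.
Then, reading off the gridlines: it crosses the y-axis at the gridline y = 1.
Finally, putting this together gives p.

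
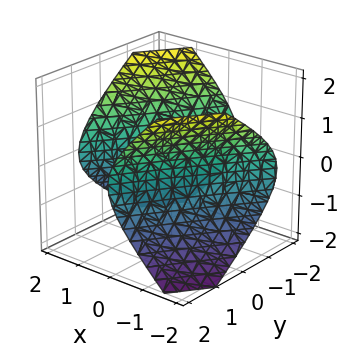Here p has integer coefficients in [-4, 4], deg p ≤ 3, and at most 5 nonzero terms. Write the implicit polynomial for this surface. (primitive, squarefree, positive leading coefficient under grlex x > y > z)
First, I count 2 distinct pieces. Treating them together as one polynomial.
Next, deg p = 2. No degree-1 surface has this shape.
Next, checking where it meets the axes: it misses every integer gridline on the z-axis.
Finally, assembling these constraints gives the stated polynomial.

2*x^2 - 3*x*y + y^2 - 3*z^2 - 3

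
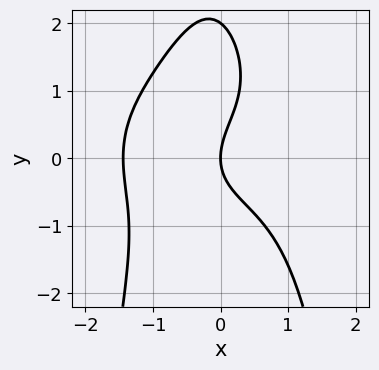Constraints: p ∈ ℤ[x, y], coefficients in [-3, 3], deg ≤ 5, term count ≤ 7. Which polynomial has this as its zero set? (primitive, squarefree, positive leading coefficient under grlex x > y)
x^4 + 2*x^2*y^2 + y^3 - 2*y^2 + 3*x

First, the degree is 4 — the shape is more complex than any degree-3 curve.
Then, from the axis intercepts and sections: one x-axis crossing is at x = 0; the y-axis gridline crossings are at y ∈ {0, 2}.
Finally, fitting integer coefficients to these (and the overall shape) gives p.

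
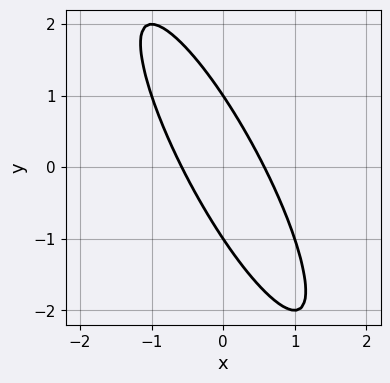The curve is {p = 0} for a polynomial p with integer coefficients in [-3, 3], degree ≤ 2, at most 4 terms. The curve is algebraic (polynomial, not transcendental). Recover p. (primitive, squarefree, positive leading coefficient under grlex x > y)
3*x^2 + 3*x*y + y^2 - 1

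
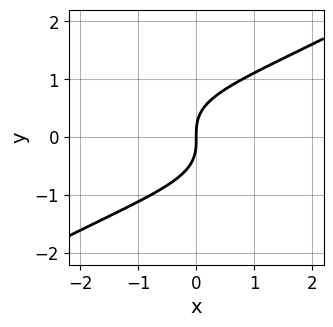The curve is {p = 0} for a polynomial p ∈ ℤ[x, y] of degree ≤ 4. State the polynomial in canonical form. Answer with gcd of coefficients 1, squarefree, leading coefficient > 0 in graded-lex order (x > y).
(a) deg p = 3.
(b) From the visible intercepts: it crosses the y-axis at the gridline y = 0; it meets the x-axis at x = 0 (among the integer gridlines).
(c) These observations pin down the coefficients.

x^2*y - 3*y^3 + 3*x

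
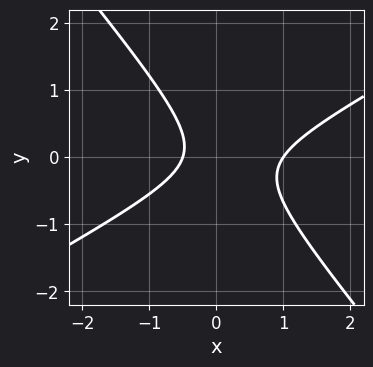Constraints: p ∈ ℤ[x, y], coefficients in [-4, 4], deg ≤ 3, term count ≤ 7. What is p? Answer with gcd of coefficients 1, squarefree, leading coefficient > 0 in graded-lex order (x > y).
2*x^2 - 2*x*y - 3*y^2 - x - 1

Degree: no degree-1 curve has this shape, so deg p = 2.
From the axis intercepts and sections: one x-axis crossing is at x = 1; the curve avoids every integer y-axis point in the box.
These observations pin down the coefficients.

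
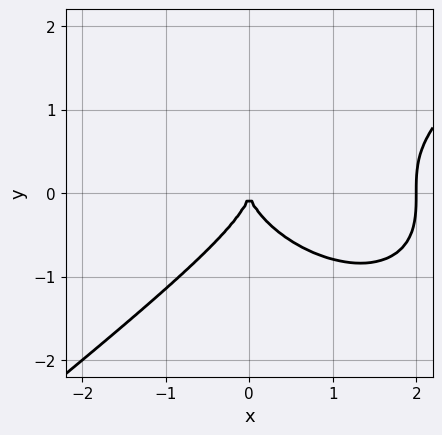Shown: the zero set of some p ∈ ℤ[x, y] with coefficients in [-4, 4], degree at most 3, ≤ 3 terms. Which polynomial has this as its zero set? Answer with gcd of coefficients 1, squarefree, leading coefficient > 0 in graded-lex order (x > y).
x^3 - 2*y^3 - 2*x^2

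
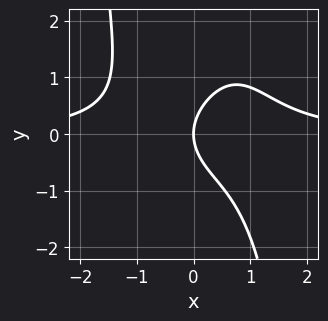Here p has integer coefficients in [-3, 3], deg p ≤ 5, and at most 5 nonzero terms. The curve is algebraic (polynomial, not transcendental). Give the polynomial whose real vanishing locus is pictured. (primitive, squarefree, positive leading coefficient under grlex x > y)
2*x^3*y + 2*y^2 - 3*x

1. deg p = 4. The shape is more complex than any degree-3 curve.
2. From the visible intercepts: one x-axis crossing is at x = 0; it meets the y-axis at y = 0 (among the integer gridlines).
3. The integer polynomial consistent with all of this is the stated p.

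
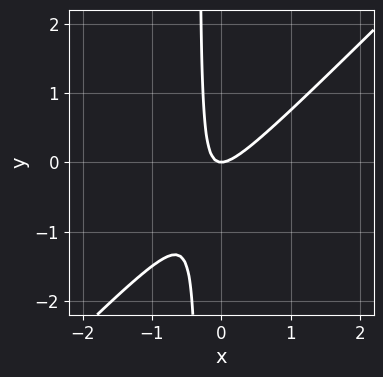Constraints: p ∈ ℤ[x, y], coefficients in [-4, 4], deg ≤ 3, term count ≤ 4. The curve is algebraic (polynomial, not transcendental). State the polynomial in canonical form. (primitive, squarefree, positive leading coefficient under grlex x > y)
deg p = 2. The shape is more complex than any degree-1 curve.
Against the integer gridlines: it crosses the y-axis at the gridline y = 0; it crosses the x-axis at the gridline x = 0.
The integer polynomial consistent with all of this is the stated p.

3*x^2 - 3*x*y - y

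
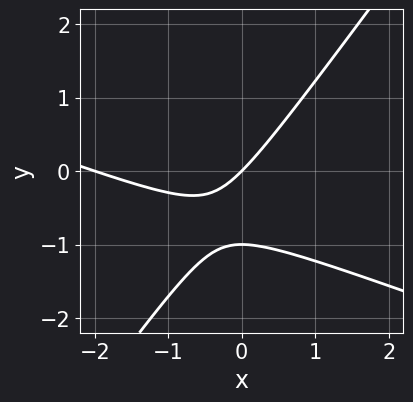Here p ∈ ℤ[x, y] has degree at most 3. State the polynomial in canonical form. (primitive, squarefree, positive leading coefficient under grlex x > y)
The degree is 2 — a generic line meets the curve in up to 2 points.
Checking where it meets the axes: among the integer gridlines, it crosses the x-axis at x ∈ {-2, 0}; the y-axis gridline crossings are at y ∈ {-1, 0}.
Matching integer coefficients to the picture gives p.

x^2 + 2*x*y - 2*y^2 + 2*x - 2*y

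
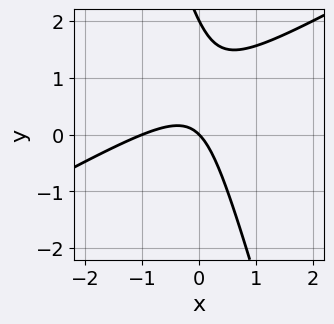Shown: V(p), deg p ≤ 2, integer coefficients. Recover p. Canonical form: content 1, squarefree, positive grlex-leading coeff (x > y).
First, deg p = 2. The shape is more complex than any degree-1 curve.
Then, reading off the gridlines: the x-axis gridline crossings are at x ∈ {-1, 0}; among the integer gridlines, it crosses the y-axis at y ∈ {0, 2}.
Finally, together with the visible shape, these determine p as stated.

2*x^2 - 3*x*y - y^2 + 2*x + 2*y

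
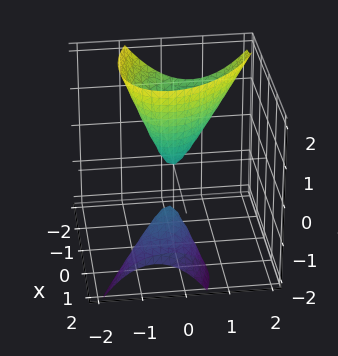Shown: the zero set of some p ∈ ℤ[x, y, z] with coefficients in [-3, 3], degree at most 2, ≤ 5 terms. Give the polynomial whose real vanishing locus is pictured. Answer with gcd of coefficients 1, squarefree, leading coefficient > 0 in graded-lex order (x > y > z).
1. I count 2 distinct pieces. They look like related sheets of one shape, so recover p as a whole.
2. deg p = 2. No degree-1 surface has this shape.
3. Checking where it meets the axes: it meets the x-axis at x = 0 (among the integer gridlines); it crosses the y-axis at the gridline y = 0; it crosses the z-axis at the gridline z = 0.
4. The integer polynomial consistent with all of this is the stated p.

2*x^2 + 2*x*y + 3*x*z + 3*y^2 - z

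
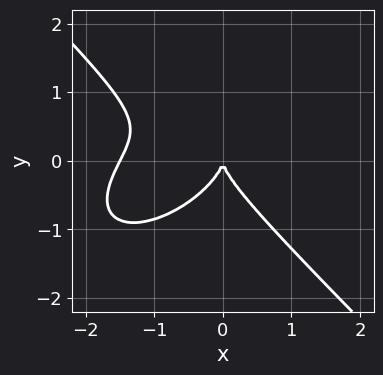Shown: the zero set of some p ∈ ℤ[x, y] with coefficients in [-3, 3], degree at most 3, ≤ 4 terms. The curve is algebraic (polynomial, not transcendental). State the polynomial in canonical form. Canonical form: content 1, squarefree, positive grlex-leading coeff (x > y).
2*x^3 - x^2*y + 3*y^3 + 3*x^2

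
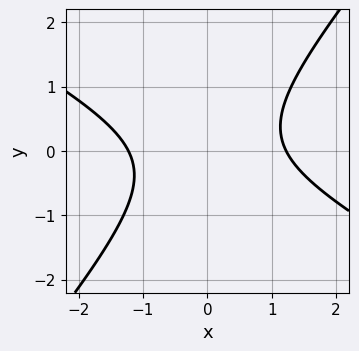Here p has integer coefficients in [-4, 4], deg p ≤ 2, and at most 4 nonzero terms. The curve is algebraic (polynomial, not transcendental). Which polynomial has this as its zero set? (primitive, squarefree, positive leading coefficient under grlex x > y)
1. The degree is 2 — no degree-1 curve has this shape.
2. Observable constraints: the curve avoids every integer y-axis point in the box.
3. These observations pin down the coefficients.

2*x^2 + 2*x*y - 3*y^2 - 3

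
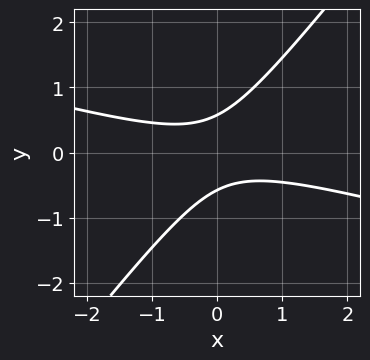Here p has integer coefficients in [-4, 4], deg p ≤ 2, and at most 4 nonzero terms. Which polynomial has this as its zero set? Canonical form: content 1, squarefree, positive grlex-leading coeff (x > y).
First, deg p = 2.
Next, from the visible intercepts: the curve avoids every integer x-axis point in the box.
Finally, these observations pin down the coefficients.

x^2 + 3*x*y - 3*y^2 + 1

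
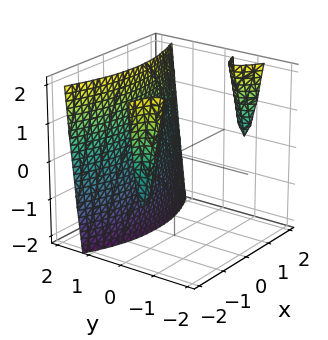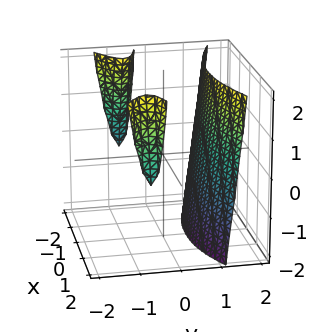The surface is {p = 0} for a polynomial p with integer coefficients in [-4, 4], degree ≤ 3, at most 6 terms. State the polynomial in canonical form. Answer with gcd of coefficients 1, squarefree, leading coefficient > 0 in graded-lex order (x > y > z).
There are 3 components. Treating them together as one polynomial.
deg p = 3. A generic line meets the surface in up to 3 points.
Checking where it meets the axes: the surface avoids every integer x-axis point in the box; no z-intercept at any integer in the box.
Fitting integer coefficients to these (and the overall shape) gives p.

x^2*y - 3*y^3 + y*z + 2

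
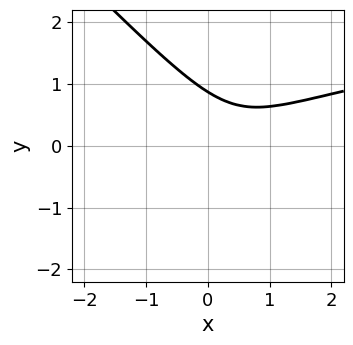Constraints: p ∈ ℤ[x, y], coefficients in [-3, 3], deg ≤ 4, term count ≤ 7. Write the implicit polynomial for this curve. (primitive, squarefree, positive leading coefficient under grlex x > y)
3*x*y^2 + 3*y^3 - 2*x^2 + 2*x - 2

The degree is 3 — a generic line meets the curve in up to 3 points.
From the visible intercepts: no x-intercept at any integer in the box.
Matching integer coefficients to the picture gives p.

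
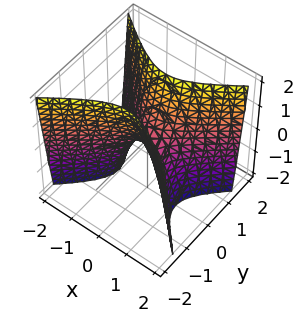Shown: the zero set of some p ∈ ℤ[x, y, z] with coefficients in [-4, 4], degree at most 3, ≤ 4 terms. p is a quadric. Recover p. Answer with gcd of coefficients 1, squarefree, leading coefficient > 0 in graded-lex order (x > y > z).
2*x^2 - 3*y^2 + z

deg p = 2. A saddle surface; a quadric.
Symmetries: it's symmetric under x → −x, forcing even powers of x; the y ↦ −y reflection is a symmetry, so y appears only in even powers.
Against the integer gridlines: it meets the y-axis at y = 0 (among the integer gridlines); one z-axis crossing is at z = 0; one x-axis crossing is at x = 0.
Assembling these constraints gives the stated polynomial.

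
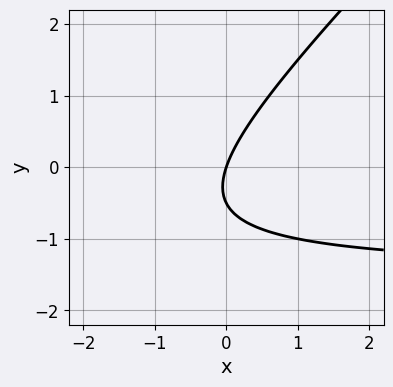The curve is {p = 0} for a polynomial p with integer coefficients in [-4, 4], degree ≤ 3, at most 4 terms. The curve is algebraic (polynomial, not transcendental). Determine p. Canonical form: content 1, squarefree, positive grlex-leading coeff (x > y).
(a) deg p = 2. A generic line meets the curve in up to 2 points.
(b) Observable constraints: it meets the y-axis at y = 0 (among the integer gridlines); it meets the x-axis at x = 0 (among the integer gridlines).
(c) Assembling these constraints gives the stated polynomial.

2*x*y - 2*y^2 + 3*x - y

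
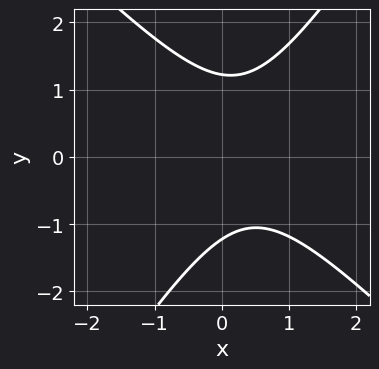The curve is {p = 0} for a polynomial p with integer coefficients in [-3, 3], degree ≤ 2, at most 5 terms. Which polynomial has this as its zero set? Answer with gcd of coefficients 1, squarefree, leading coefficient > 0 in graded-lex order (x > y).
3*x^2 + x*y - 2*y^2 - 2*x + 3

(a) Degree: the shape is more complex than any degree-1 curve, so deg p = 2.
(b) From the axis intercepts and sections: no x-intercept at any integer in the box.
(c) These observations pin down the coefficients.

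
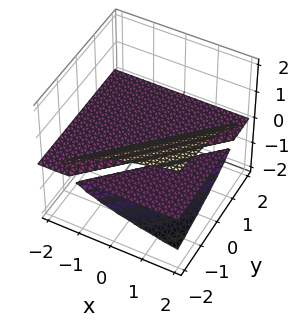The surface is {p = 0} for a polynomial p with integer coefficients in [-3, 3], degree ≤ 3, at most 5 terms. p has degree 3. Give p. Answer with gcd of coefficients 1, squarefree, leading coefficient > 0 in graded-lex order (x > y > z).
First, the picture has 2 separate pieces.
Then, degree: a generic line meets the surface in up to 3 points, so deg p = 3.
Next, observable constraints: every point of the x-axis in the box is on the surface; it meets the z-axis at z = 0 (among the integer gridlines).
Finally, fitting integer coefficients to these (and the overall shape) gives p.

3*z^3 - 2*x*z + 2*y*z - 2*z^2 + 2*z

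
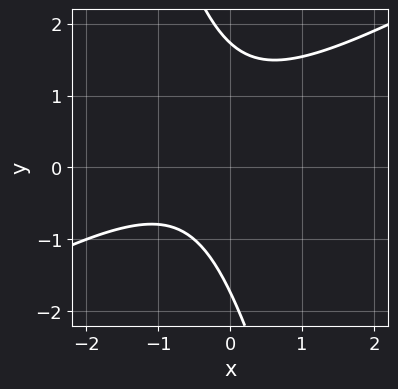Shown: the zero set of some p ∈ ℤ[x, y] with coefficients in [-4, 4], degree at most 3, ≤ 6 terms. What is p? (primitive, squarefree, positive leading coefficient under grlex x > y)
2*x^2 - 3*x*y - y^2 + 2*x + 3

deg p = 2. The shape is more complex than any degree-1 curve.
Checking where it meets the axes: it misses every integer gridline on the x-axis.
Putting this together gives p.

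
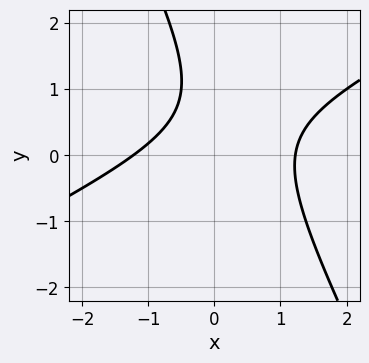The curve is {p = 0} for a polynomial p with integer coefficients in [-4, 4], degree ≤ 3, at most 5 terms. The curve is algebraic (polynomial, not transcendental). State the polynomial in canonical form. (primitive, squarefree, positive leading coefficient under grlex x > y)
1. The degree is 2 — a generic line meets the curve in up to 2 points.
2. Checking where it meets the axes: it misses every integer gridline on the y-axis.
3. Together with the visible shape, these determine p as stated.

2*x^2 - 3*x*y - 2*y^2 + 3*y - 3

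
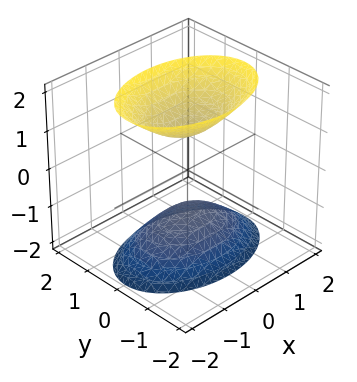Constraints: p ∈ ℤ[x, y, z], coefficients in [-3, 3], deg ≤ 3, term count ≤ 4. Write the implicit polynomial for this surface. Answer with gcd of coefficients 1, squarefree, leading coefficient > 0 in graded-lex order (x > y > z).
The picture has 2 separate pieces. They look like related sheets of one shape, so recover p as a whole.
deg p = 2. Two sheets facing apart; a quadric.
Symmetries: mirror symmetry y ↦ −y ⇒ only even powers of y; the z ↦ −z reflection is a symmetry, so z appears only in even powers; mirror symmetry x ↦ −x ⇒ only even powers of x.
From the axis intercepts and sections: the surface avoids every integer x-axis point in the box; no y-intercept at any integer in the box; among the integer gridlines, it crosses the z-axis at z ∈ {-1, 1}.
Together with the visible shape, these determine p as stated.

x^2 + 2*y^2 - z^2 + 1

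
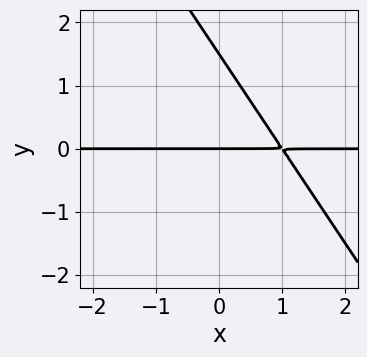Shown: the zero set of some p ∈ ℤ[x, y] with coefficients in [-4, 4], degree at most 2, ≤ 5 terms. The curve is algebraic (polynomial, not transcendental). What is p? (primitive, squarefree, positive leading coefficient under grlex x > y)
3*x*y + 2*y^2 - 3*y

(a) The degree is 2 — a generic line meets the curve in up to 2 points.
(b) Observable constraints: it meets the y-axis at y = 0 (among the integer gridlines); every point of the x-axis in the box is on the curve.
(c) Matching integer coefficients to the picture gives p.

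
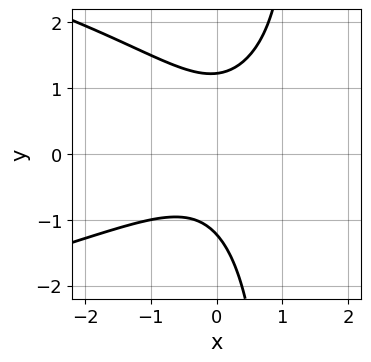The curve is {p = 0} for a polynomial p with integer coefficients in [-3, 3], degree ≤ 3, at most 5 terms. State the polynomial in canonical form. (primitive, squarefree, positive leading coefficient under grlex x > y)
2*x*y^2 + 3*x^2 - 2*x*y - 2*y^2 + 3

(a) deg p = 3.
(b) Against the integer gridlines: the curve avoids every integer x-axis point in the box.
(c) Matching integer coefficients to the picture gives p.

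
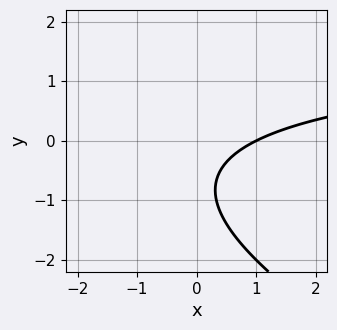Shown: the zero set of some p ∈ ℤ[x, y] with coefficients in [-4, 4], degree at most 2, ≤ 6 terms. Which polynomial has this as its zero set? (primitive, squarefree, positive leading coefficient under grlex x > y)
(a) Degree: the shape is more complex than any degree-1 curve, so deg p = 2.
(b) From the visible intercepts: the curve avoids every integer y-axis point in the box; one x-axis crossing is at x = 1.
(c) Solving for integer coefficients yields p as stated.

x*y + 2*y^2 - 2*x + 3*y + 2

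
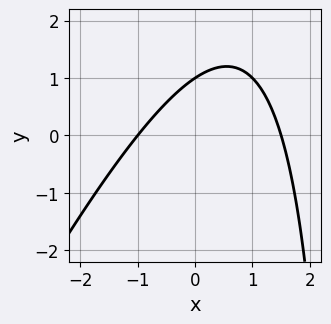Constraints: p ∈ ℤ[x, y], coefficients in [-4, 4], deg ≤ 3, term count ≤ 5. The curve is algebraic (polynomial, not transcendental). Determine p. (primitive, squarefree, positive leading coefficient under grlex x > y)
(a) The degree is 2 — no degree-1 curve has this shape.
(b) Observable constraints: it crosses the x-axis at the gridline x = -1; it meets the y-axis at y = 1 (among the integer gridlines).
(c) Fitting integer coefficients to these (and the overall shape) gives p.

2*x^2 - x*y - x + 3*y - 3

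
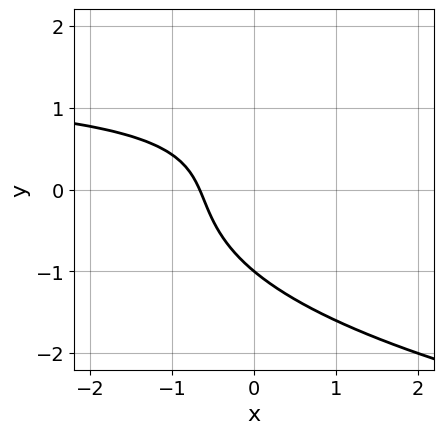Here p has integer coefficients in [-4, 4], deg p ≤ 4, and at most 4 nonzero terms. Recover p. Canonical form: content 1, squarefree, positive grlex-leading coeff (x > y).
2*y^3 - 2*x*y + 3*x + 2

1. deg p = 3.
2. Checking where it meets the axes: it crosses the y-axis at the gridline y = -1.
3. Together with the visible shape, these determine p as stated.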